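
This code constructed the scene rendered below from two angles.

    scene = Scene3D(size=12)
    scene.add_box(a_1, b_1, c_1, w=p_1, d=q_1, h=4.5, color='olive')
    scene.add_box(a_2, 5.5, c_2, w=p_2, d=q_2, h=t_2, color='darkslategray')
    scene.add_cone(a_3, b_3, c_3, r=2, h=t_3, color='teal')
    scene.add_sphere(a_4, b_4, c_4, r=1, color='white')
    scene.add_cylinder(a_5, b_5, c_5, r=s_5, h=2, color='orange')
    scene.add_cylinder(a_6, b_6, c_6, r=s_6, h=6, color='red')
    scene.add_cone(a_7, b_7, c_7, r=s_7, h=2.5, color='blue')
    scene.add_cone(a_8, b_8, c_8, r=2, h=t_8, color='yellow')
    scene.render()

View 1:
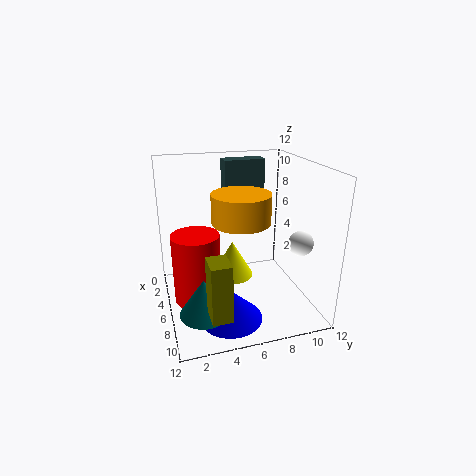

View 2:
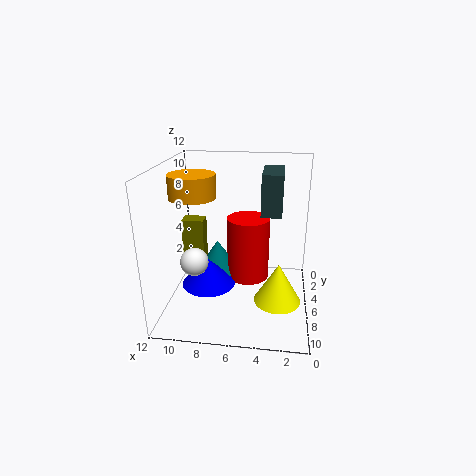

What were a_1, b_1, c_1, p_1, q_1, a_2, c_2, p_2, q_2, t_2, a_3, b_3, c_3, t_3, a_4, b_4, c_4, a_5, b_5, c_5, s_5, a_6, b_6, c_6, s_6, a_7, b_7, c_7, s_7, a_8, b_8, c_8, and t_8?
a_1 = 9.5; b_1 = 2.5; c_1 = 2; p_1 = 2; q_1 = 1.5; a_2 = 2.5; c_2 = 9; p_2 = 1.5; q_2 = 3.5; t_2 = 3; a_3 = 8.5; b_3 = 2.5; c_3 = 1; t_3 = 3; a_4 = 8.5; b_4 = 10.5; c_4 = 6; a_5 = 10; b_5 = 5; c_5 = 9; s_5 = 2; a_6 = 5.5; b_6 = 2.5; c_6 = 0.5; s_6 = 2; a_7 = 9; b_7 = 4.5; c_7 = 0.5; s_7 = 2.5; a_8 = 2.5; b_8 = 6.5; c_8 = 0.5; t_8 = 3.5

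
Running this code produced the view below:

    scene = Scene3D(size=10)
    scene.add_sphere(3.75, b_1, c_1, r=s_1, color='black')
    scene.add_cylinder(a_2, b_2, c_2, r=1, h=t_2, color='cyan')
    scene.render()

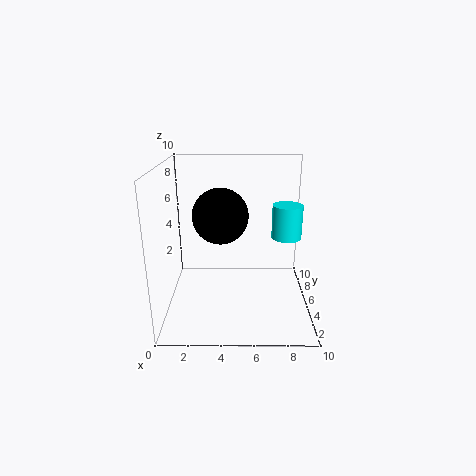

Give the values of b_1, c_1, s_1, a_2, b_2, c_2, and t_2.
b_1 = 6; c_1 = 6.25; s_1 = 2; a_2 = 8.25; b_2 = 4.5; c_2 = 5.25; t_2 = 2.25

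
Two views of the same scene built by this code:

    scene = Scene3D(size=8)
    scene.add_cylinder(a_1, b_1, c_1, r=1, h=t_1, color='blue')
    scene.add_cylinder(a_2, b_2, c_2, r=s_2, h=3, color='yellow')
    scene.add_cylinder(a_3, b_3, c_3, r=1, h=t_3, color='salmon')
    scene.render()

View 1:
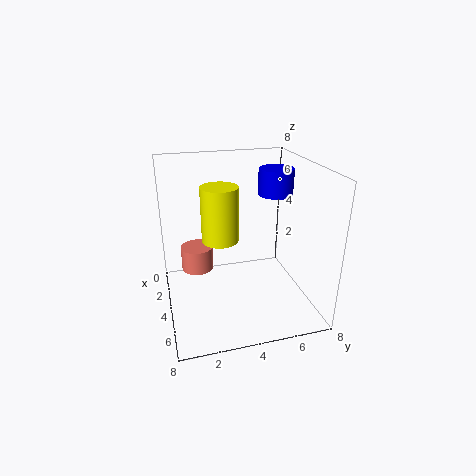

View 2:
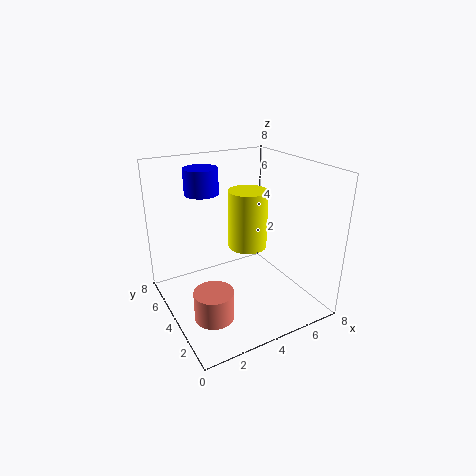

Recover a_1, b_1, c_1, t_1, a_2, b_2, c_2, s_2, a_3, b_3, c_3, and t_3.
a_1 = 3
b_1 = 6.5
c_1 = 6
t_1 = 1.5
a_2 = 4
b_2 = 3
c_2 = 4
s_2 = 1
a_3 = 1.5
b_3 = 2
c_3 = 1
t_3 = 1.5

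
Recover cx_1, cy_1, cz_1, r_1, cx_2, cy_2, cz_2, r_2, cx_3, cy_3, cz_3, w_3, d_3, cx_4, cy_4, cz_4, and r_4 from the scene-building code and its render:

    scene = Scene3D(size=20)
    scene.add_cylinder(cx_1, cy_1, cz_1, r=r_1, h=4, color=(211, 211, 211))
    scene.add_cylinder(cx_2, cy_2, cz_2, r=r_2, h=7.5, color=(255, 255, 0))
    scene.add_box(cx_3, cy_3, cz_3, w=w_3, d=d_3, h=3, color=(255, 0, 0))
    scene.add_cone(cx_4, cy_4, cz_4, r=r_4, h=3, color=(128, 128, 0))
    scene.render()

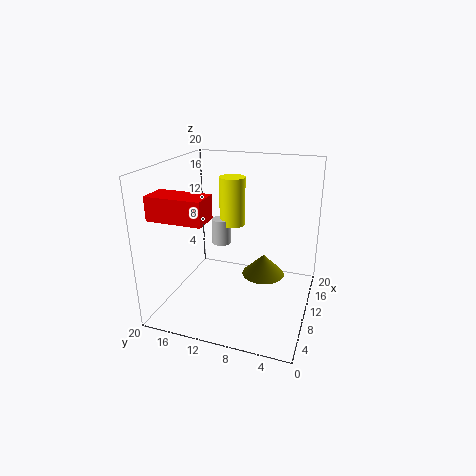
cx_1 = 15; cy_1 = 14.5; cz_1 = 6.5; r_1 = 1.5; cx_2 = 16; cy_2 = 13; cz_2 = 9.5; r_2 = 2; cx_3 = 1.5; cy_3 = 11.5; cz_3 = 14.5; w_3 = 3.5; d_3 = 7; cx_4 = 11; cy_4 = 6.5; cz_4 = 4.5; r_4 = 3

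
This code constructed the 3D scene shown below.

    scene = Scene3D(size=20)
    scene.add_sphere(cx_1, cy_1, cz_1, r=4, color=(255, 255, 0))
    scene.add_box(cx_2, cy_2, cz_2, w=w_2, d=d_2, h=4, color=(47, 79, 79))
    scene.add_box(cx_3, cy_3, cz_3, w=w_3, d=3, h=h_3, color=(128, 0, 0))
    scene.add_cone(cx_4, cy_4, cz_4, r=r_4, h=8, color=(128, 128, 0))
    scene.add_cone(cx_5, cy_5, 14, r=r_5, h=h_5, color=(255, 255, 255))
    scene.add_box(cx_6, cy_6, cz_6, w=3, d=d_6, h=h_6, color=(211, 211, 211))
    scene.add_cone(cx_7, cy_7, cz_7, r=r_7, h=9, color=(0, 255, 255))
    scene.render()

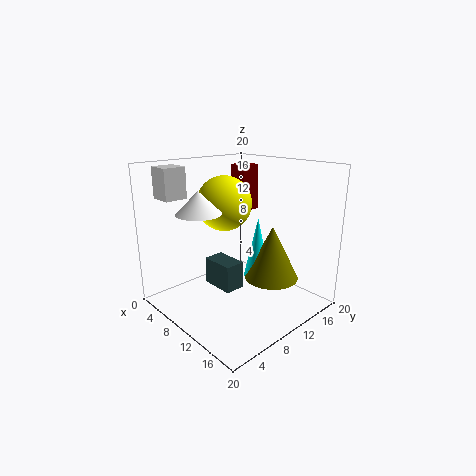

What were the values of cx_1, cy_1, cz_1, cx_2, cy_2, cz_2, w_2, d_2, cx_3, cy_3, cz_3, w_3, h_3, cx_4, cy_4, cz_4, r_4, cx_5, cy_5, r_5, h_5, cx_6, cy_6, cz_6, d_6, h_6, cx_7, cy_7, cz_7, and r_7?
cx_1 = 6, cy_1 = 11, cz_1 = 14, cx_2 = 5, cy_2 = 8, cz_2 = 2, w_2 = 5, d_2 = 3, cx_3 = 3, cy_3 = 15, cz_3 = 12, w_3 = 3, h_3 = 7, cx_4 = 12, cy_4 = 15, cz_4 = 3, r_4 = 4, cx_5 = 8, cy_5 = 5, r_5 = 3, h_5 = 3, cx_6 = 4, cy_6 = 1, cz_6 = 16, d_6 = 3, h_6 = 4, cx_7 = 10, cy_7 = 14, cz_7 = 3, r_7 = 2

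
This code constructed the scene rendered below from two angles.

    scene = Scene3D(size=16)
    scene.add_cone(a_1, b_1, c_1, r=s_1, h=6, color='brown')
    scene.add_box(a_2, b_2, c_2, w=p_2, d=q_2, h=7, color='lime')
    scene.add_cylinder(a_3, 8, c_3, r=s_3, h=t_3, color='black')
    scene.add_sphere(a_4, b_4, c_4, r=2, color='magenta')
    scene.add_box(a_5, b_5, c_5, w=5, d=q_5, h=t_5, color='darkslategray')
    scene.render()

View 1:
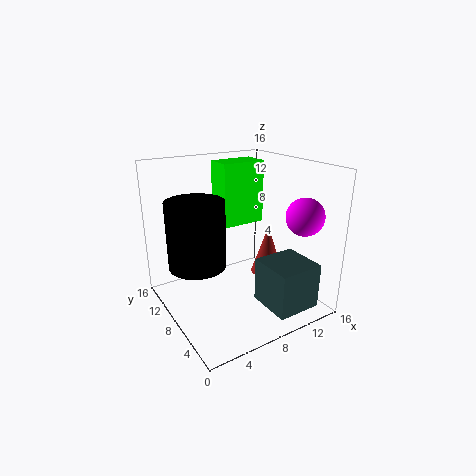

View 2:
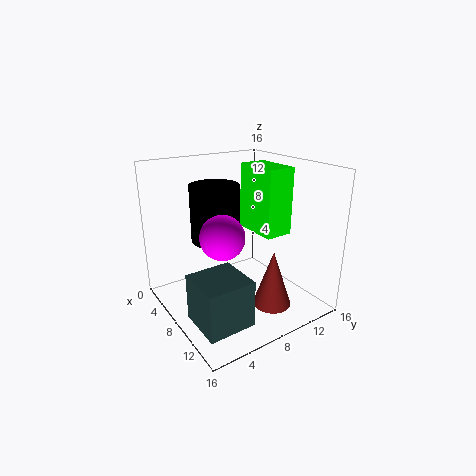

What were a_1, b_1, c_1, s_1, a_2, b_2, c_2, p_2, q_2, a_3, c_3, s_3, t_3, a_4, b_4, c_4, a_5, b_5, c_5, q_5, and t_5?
a_1 = 13, b_1 = 9, c_1 = 2, s_1 = 2, a_2 = 7, b_2 = 9, c_2 = 9, p_2 = 5, q_2 = 3, a_3 = 3, c_3 = 6, s_3 = 3, t_3 = 7, a_4 = 13, b_4 = 3, c_4 = 11, a_5 = 9, b_5 = 1, c_5 = 1, q_5 = 5, t_5 = 5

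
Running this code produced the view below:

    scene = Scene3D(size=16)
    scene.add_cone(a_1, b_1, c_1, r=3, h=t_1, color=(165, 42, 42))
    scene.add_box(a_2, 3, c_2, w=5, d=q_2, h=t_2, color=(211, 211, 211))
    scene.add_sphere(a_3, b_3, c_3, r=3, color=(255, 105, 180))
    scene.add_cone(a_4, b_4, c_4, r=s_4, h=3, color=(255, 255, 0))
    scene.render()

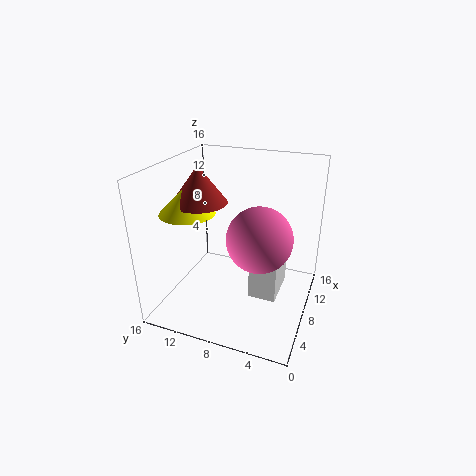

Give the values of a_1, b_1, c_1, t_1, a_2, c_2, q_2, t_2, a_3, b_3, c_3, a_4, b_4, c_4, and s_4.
a_1 = 7; b_1 = 12; c_1 = 12; t_1 = 4; a_2 = 6; c_2 = 2; q_2 = 3; t_2 = 5; a_3 = 3; b_3 = 4; c_3 = 11; a_4 = 6; b_4 = 13; c_4 = 11; s_4 = 3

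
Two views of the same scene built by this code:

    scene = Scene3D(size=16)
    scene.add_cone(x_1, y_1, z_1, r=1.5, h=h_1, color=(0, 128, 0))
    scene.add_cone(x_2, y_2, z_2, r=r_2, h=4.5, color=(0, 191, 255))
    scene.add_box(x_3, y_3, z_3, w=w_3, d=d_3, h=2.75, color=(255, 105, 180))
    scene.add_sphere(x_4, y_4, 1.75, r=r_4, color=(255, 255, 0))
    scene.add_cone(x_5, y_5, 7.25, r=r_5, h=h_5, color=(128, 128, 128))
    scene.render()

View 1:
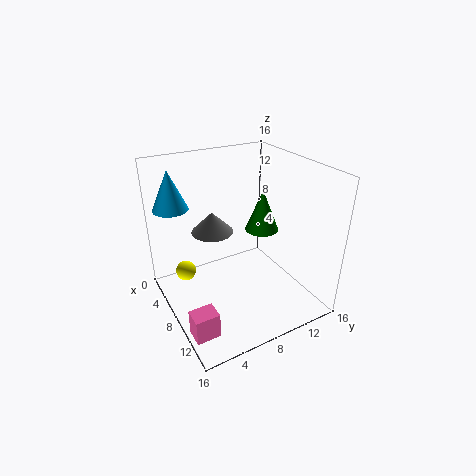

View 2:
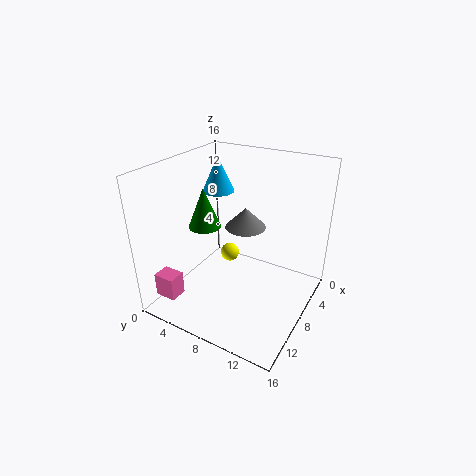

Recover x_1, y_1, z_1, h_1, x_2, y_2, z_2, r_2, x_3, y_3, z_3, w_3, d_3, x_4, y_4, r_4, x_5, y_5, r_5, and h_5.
x_1 = 13.25; y_1 = 7.5; z_1 = 11.75; h_1 = 3.75; x_2 = 3; y_2 = 2.25; z_2 = 10.75; r_2 = 2; x_3 = 11.75; y_3 = 0.25; z_3 = 1; w_3 = 2; d_3 = 2.5; x_4 = 2.5; y_4 = 3.5; r_4 = 1.25; x_5 = 4; y_5 = 6.75; r_5 = 2.5; h_5 = 2.5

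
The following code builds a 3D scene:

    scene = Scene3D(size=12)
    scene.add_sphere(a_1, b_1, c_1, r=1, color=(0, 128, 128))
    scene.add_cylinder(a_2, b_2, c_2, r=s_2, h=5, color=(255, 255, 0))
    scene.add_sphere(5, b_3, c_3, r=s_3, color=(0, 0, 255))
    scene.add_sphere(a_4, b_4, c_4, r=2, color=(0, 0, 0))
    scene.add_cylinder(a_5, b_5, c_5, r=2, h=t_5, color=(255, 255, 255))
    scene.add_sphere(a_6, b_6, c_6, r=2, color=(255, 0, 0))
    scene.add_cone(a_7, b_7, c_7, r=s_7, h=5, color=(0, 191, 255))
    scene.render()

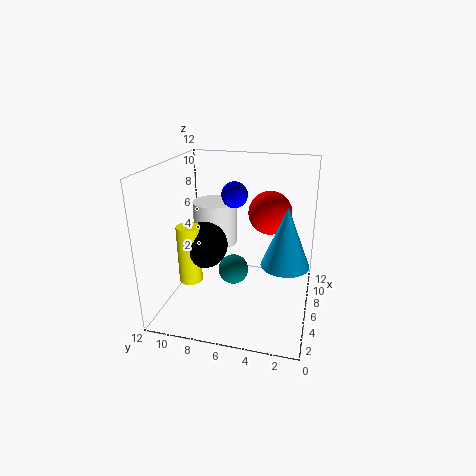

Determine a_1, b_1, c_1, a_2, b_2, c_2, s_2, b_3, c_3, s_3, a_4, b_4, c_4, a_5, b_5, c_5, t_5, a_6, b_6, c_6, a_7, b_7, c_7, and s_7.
a_1 = 1; b_1 = 5; c_1 = 6; a_2 = 5; b_2 = 10; c_2 = 2; s_2 = 1; b_3 = 6; c_3 = 10; s_3 = 1; a_4 = 6; b_4 = 9; c_4 = 5; a_5 = 9; b_5 = 9; c_5 = 4; t_5 = 4; a_6 = 10; b_6 = 4; c_6 = 7; a_7 = 6; b_7 = 2; c_7 = 4; s_7 = 2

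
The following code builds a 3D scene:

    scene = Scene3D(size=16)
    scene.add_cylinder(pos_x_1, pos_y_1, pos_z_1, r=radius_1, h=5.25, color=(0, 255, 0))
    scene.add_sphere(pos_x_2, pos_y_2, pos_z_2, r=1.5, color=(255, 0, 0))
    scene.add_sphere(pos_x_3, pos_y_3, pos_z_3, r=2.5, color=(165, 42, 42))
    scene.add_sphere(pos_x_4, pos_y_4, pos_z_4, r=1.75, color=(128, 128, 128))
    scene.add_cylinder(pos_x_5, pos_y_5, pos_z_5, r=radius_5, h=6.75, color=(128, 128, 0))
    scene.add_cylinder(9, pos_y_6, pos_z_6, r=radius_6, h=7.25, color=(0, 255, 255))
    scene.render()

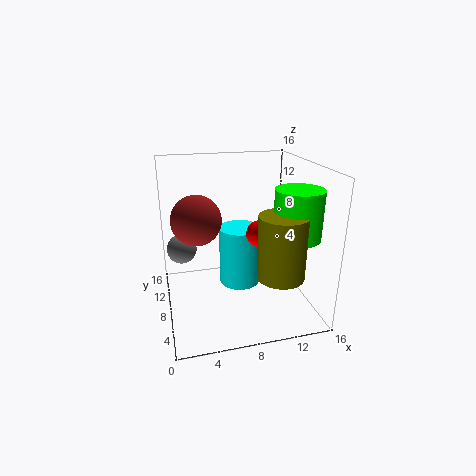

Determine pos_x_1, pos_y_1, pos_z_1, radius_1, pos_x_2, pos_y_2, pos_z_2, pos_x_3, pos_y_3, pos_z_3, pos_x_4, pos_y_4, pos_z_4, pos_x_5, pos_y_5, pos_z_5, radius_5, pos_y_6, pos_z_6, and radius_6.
pos_x_1 = 13.5
pos_y_1 = 4.75
pos_z_1 = 8.75
radius_1 = 2.5
pos_x_2 = 10.5
pos_y_2 = 8
pos_z_2 = 8.25
pos_x_3 = 3.25
pos_y_3 = 6
pos_z_3 = 11.25
pos_x_4 = 2
pos_y_4 = 11.5
pos_z_4 = 5.75
pos_x_5 = 11.5
pos_y_5 = 3.75
pos_z_5 = 5
radius_5 = 2.5
pos_y_6 = 11
pos_z_6 = 0.75
radius_6 = 2.5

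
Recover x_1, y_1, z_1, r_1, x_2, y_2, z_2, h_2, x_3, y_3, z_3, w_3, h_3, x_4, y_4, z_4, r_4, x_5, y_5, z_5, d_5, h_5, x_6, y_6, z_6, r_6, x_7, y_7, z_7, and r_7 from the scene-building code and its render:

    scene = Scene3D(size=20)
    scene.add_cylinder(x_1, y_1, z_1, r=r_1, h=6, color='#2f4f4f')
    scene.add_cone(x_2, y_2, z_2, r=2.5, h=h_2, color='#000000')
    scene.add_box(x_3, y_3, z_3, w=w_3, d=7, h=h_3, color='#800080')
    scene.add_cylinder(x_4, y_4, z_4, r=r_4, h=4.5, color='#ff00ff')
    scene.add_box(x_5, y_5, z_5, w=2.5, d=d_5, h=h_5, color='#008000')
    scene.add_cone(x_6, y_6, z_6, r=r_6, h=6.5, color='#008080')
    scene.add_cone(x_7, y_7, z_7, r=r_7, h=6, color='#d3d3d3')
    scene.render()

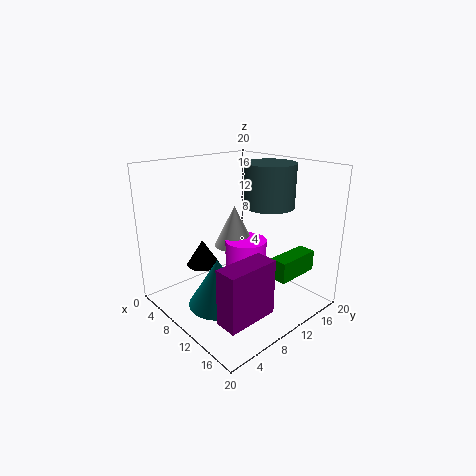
x_1 = 11.5; y_1 = 14.5; z_1 = 14; r_1 = 3.5; x_2 = 3.5; y_2 = 8.5; z_2 = 4; h_2 = 4; x_3 = 14.5; y_3 = 2.5; z_3 = 2; w_3 = 3; h_3 = 7.5; x_4 = 9.5; y_4 = 12; z_4 = 4.5; r_4 = 3; x_5 = 14; y_5 = 12.5; z_5 = 4.5; d_5 = 6.5; h_5 = 3; x_6 = 11; y_6 = 5.5; z_6 = 2; r_6 = 4; x_7 = 7; y_7 = 12; z_7 = 7.5; r_7 = 3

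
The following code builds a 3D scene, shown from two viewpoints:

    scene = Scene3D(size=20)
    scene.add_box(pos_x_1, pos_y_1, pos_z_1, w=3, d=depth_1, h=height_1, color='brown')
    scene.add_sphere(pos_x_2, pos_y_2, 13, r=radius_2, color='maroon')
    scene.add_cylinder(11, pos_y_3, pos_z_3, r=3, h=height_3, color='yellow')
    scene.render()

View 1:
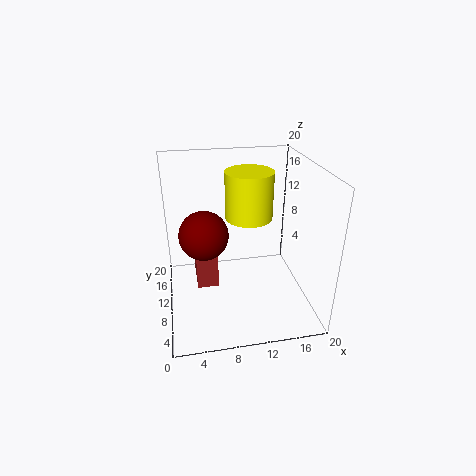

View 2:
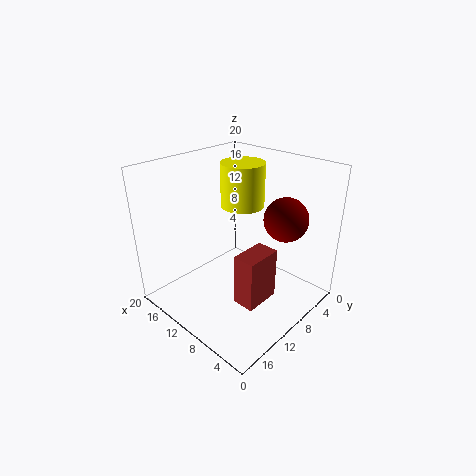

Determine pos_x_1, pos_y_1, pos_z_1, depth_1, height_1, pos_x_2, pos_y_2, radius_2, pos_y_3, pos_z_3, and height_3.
pos_x_1 = 4
pos_y_1 = 9
pos_z_1 = 3
depth_1 = 5
height_1 = 7
pos_x_2 = 5
pos_y_2 = 6
radius_2 = 3
pos_y_3 = 8
pos_z_3 = 14
height_3 = 6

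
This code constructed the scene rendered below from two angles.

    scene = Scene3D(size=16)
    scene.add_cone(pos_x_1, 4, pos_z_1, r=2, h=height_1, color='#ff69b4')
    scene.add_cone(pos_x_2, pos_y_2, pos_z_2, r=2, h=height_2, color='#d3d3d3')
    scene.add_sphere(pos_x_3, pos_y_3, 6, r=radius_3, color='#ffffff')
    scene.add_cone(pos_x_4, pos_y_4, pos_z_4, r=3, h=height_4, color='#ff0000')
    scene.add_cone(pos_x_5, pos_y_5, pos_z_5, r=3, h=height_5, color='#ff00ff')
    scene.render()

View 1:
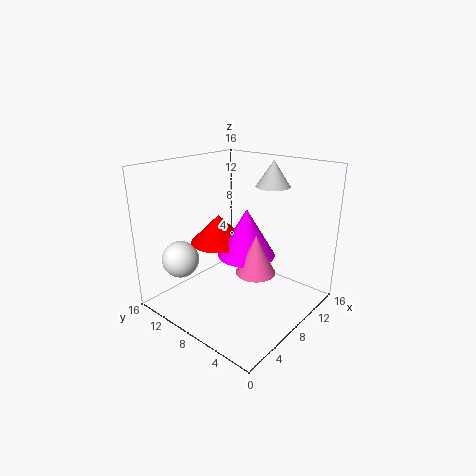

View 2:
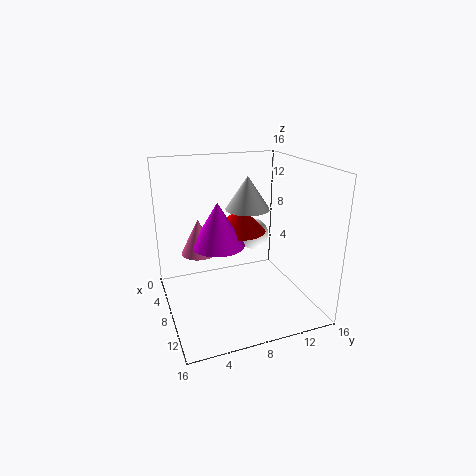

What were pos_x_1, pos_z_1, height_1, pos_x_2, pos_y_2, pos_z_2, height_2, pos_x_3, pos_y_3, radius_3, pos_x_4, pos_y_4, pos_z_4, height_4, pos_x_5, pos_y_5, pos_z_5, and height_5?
pos_x_1 = 6
pos_z_1 = 6
height_1 = 4
pos_x_2 = 13
pos_y_2 = 7
pos_z_2 = 13
height_2 = 3
pos_x_3 = 3
pos_y_3 = 12
radius_3 = 2
pos_x_4 = 6
pos_y_4 = 9
pos_z_4 = 8
height_4 = 3
pos_x_5 = 7
pos_y_5 = 6
pos_z_5 = 7
height_5 = 5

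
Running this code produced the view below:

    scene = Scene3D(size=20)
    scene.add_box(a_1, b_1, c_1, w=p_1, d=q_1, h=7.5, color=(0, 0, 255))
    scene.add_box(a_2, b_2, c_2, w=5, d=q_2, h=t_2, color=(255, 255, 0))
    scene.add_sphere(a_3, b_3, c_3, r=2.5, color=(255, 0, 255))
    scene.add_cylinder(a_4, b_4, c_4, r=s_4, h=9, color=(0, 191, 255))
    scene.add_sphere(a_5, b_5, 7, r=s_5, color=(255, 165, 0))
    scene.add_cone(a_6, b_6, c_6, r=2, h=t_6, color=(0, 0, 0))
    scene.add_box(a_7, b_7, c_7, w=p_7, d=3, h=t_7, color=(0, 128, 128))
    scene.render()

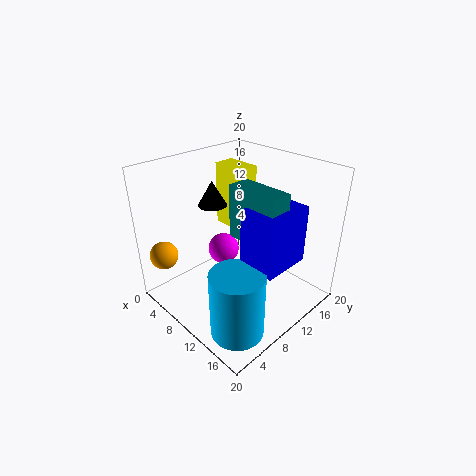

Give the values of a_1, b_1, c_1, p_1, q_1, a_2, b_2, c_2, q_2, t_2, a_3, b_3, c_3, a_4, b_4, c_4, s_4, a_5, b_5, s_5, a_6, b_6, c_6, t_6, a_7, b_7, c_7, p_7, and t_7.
a_1 = 13.5, b_1 = 7, c_1 = 9, p_1 = 5, q_1 = 6.5, a_2 = 4, b_2 = 11.5, c_2 = 10, q_2 = 3, t_2 = 9, a_3 = 3.5, b_3 = 13, c_3 = 4, a_4 = 15.5, b_4 = 4.5, c_4 = 0.5, s_4 = 3.5, a_5 = 2.5, b_5 = 2.5, s_5 = 2, a_6 = 6, b_6 = 9, c_6 = 14, t_6 = 3.5, a_7 = 10.5, b_7 = 8, c_7 = 11.5, p_7 = 7, t_7 = 7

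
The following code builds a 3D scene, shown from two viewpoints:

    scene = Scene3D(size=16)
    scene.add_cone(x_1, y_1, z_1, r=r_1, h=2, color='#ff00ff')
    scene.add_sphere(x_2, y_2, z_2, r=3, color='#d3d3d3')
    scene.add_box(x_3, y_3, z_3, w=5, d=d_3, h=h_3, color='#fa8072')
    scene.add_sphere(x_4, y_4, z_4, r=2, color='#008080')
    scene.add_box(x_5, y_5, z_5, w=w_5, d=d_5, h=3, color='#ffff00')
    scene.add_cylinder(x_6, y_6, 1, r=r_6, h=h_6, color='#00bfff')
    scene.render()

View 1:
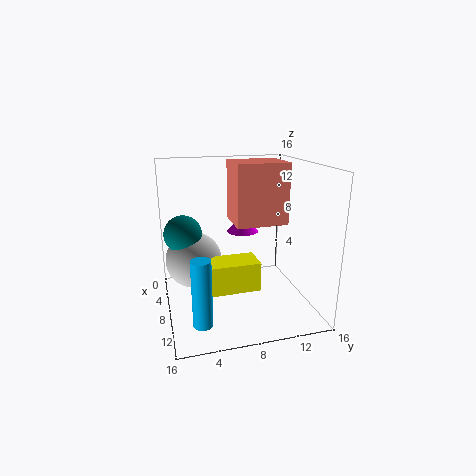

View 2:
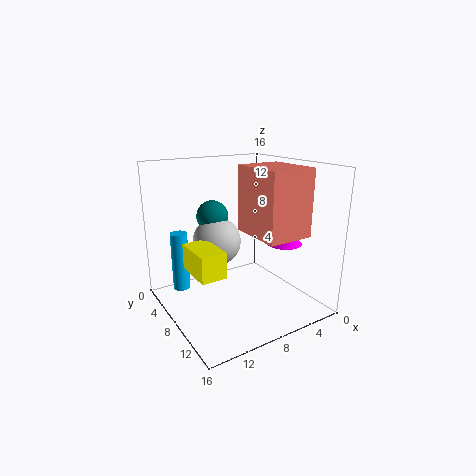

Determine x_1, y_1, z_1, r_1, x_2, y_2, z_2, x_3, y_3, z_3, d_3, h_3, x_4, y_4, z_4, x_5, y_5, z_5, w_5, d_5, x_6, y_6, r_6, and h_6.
x_1 = 3; y_1 = 10; z_1 = 7; r_1 = 2; x_2 = 8; y_2 = 3; z_2 = 6; x_3 = 3; y_3 = 8; z_3 = 9; d_3 = 6; h_3 = 7; x_4 = 8; y_4 = 2; z_4 = 9; x_5 = 10; y_5 = 4; z_5 = 4; w_5 = 3; d_5 = 5; x_6 = 13; y_6 = 3; r_6 = 1; h_6 = 7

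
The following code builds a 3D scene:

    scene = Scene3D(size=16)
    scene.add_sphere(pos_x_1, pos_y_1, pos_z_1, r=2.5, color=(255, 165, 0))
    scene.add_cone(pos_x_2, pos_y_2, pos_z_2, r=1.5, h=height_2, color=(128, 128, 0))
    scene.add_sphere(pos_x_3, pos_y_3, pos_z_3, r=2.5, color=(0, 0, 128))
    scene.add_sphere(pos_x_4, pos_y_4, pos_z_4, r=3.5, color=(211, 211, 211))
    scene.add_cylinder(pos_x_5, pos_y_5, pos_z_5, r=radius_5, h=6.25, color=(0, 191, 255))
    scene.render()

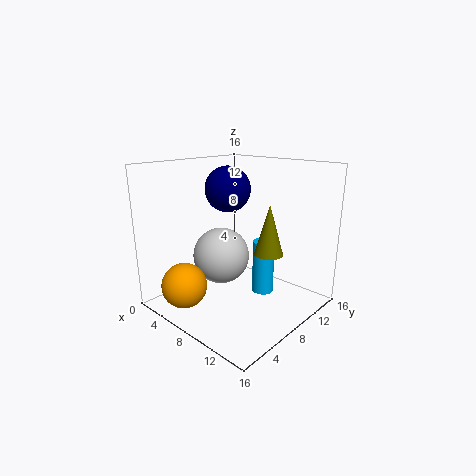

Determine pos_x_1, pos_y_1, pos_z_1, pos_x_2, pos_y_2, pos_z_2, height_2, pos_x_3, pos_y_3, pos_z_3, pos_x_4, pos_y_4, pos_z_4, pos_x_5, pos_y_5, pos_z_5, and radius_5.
pos_x_1 = 4.75; pos_y_1 = 2.75; pos_z_1 = 3; pos_x_2 = 12.25; pos_y_2 = 8; pos_z_2 = 7.25; height_2 = 5.25; pos_x_3 = 6.5; pos_y_3 = 8; pos_z_3 = 13.25; pos_x_4 = 3.75; pos_y_4 = 9.5; pos_z_4 = 4.25; pos_x_5 = 9.5; pos_y_5 = 10.75; pos_z_5 = 1; radius_5 = 1.25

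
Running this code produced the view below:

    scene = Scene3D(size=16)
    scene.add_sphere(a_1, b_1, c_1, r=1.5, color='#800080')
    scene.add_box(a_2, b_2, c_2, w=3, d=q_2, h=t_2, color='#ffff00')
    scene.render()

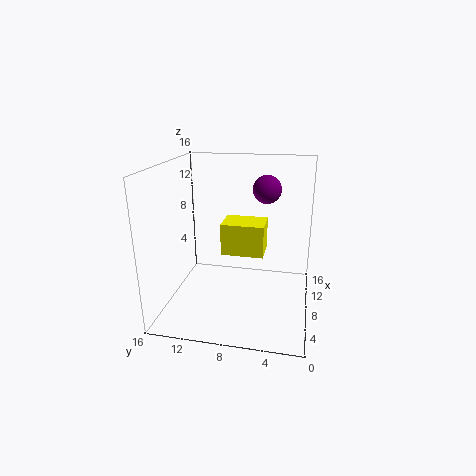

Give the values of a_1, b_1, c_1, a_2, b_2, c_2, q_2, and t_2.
a_1 = 8.5
b_1 = 5
c_1 = 13.5
a_2 = 2.5
b_2 = 4.5
c_2 = 8.5
q_2 = 4
t_2 = 3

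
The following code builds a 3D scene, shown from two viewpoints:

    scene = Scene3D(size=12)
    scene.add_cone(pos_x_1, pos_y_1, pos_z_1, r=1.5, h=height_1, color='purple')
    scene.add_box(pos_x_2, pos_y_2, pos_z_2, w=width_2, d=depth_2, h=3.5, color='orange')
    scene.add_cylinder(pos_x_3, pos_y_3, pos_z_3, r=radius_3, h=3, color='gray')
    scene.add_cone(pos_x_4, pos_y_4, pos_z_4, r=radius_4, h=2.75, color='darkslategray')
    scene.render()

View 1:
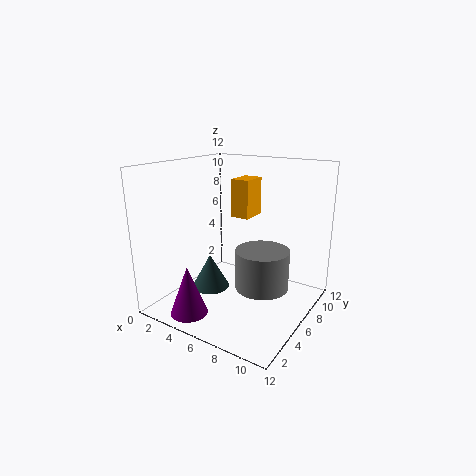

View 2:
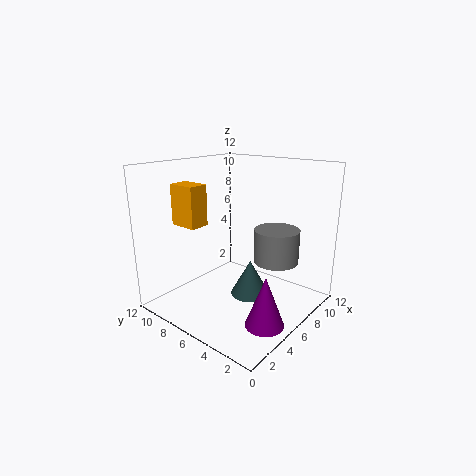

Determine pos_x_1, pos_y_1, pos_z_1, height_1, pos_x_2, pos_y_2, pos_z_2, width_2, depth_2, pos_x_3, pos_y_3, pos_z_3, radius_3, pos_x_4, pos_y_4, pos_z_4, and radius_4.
pos_x_1 = 4, pos_y_1 = 1.75, pos_z_1 = 0.5, height_1 = 4, pos_x_2 = 3.5, pos_y_2 = 8.75, pos_z_2 = 6.75, width_2 = 1.75, depth_2 = 2.5, pos_x_3 = 9.25, pos_y_3 = 4.25, pos_z_3 = 3.25, radius_3 = 2, pos_x_4 = 4.75, pos_y_4 = 3.75, pos_z_4 = 2.25, radius_4 = 1.5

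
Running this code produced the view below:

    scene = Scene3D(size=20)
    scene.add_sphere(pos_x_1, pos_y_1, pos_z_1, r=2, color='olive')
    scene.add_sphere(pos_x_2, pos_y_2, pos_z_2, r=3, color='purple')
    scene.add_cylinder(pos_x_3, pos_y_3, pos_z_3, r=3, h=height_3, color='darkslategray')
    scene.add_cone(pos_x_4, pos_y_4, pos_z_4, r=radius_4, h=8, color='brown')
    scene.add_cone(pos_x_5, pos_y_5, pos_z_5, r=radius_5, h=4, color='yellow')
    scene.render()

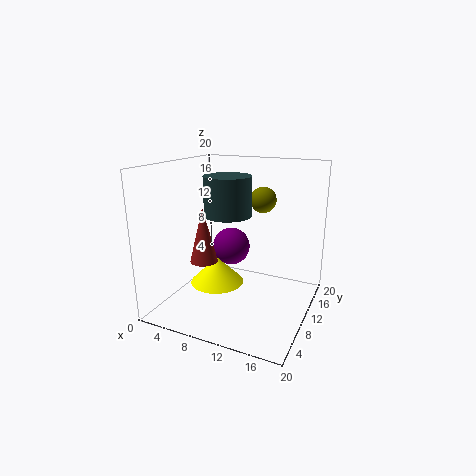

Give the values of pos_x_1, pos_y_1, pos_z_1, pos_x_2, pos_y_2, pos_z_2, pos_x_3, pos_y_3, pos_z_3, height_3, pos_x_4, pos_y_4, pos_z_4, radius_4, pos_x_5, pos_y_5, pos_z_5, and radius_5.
pos_x_1 = 11; pos_y_1 = 17; pos_z_1 = 14; pos_x_2 = 6; pos_y_2 = 16; pos_z_2 = 6; pos_x_3 = 10; pos_y_3 = 7; pos_z_3 = 14; height_3 = 5; pos_x_4 = 5; pos_y_4 = 9; pos_z_4 = 6; radius_4 = 2; pos_x_5 = 6; pos_y_5 = 11; pos_z_5 = 2; radius_5 = 4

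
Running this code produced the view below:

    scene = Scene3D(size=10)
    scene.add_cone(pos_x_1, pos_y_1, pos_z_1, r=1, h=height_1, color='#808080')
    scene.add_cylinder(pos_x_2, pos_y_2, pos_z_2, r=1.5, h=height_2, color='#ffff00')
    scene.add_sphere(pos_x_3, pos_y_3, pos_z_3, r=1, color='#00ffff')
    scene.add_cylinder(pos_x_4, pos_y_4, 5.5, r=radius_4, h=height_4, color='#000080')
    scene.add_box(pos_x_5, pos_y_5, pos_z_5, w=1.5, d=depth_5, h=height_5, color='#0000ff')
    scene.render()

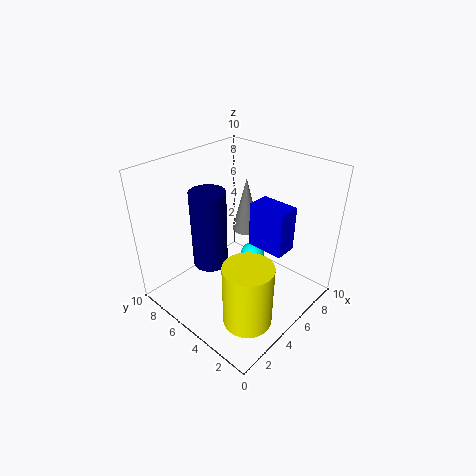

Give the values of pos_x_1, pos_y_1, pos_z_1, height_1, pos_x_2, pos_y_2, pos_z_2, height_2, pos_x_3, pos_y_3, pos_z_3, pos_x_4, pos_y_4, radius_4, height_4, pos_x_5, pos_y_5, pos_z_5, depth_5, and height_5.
pos_x_1 = 7
pos_y_1 = 6
pos_z_1 = 4.5
height_1 = 4
pos_x_2 = 2
pos_y_2 = 1.5
pos_z_2 = 2
height_2 = 4
pos_x_3 = 8.5
pos_y_3 = 6.5
pos_z_3 = 1
pos_x_4 = 1.5
pos_y_4 = 4
radius_4 = 1
height_4 = 4.5
pos_x_5 = 5
pos_y_5 = 1.5
pos_z_5 = 5
depth_5 = 2.5
height_5 = 3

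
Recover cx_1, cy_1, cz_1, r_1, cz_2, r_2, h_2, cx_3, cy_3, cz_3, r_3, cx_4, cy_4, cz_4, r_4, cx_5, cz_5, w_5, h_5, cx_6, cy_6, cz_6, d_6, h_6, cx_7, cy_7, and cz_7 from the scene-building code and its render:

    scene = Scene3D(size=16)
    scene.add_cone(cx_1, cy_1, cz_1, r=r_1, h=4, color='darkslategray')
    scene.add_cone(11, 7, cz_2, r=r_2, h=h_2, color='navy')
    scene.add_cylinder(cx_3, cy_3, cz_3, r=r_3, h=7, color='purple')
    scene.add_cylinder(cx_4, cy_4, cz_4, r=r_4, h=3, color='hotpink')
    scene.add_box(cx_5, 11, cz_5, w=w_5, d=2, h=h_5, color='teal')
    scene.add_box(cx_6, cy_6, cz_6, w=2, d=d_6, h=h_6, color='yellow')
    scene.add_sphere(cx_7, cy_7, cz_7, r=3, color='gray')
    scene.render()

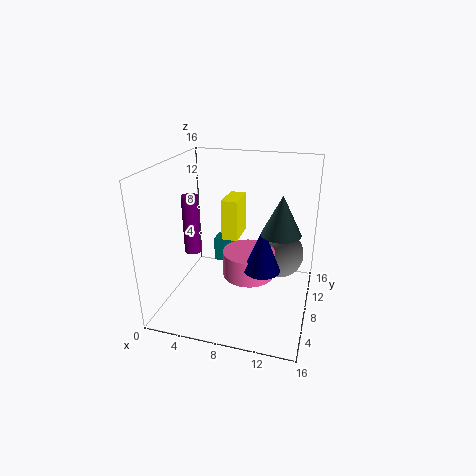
cx_1 = 13, cy_1 = 6, cz_1 = 10, r_1 = 2, cz_2 = 5, r_2 = 2, h_2 = 5, cx_3 = 2, cy_3 = 9, cz_3 = 5, r_3 = 1, cx_4 = 9, cy_4 = 9, cz_4 = 3, r_4 = 3, cx_5 = 4, cz_5 = 3, w_5 = 2, h_5 = 3, cx_6 = 5, cy_6 = 11, cz_6 = 6, d_6 = 4, h_6 = 5, cx_7 = 12, cy_7 = 13, cz_7 = 4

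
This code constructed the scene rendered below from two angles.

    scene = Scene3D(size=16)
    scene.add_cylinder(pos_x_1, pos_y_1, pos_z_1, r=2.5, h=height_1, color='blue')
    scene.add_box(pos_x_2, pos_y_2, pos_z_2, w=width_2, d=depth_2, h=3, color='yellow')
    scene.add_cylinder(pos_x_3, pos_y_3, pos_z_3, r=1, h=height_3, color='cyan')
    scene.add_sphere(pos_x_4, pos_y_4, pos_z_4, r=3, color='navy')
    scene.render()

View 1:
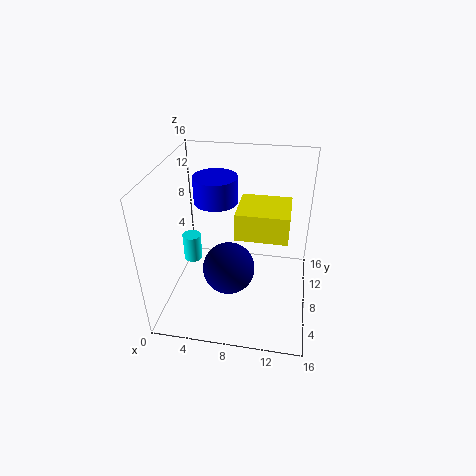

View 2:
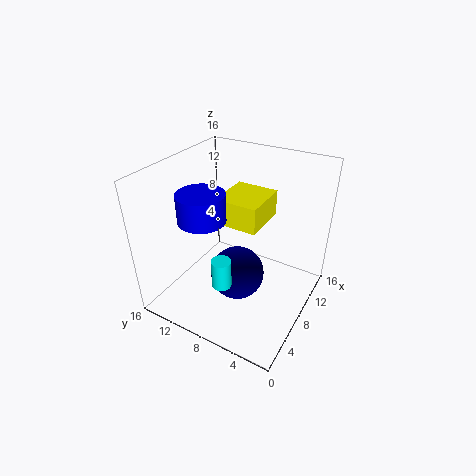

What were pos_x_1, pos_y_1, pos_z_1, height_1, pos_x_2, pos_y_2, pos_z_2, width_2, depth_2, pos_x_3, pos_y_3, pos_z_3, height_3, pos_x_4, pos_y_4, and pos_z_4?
pos_x_1 = 5; pos_y_1 = 10.5; pos_z_1 = 11; height_1 = 3; pos_x_2 = 8; pos_y_2 = 6; pos_z_2 = 9; width_2 = 5.5; depth_2 = 5; pos_x_3 = 3; pos_y_3 = 7; pos_z_3 = 5.5; height_3 = 3; pos_x_4 = 7; pos_y_4 = 7.5; pos_z_4 = 4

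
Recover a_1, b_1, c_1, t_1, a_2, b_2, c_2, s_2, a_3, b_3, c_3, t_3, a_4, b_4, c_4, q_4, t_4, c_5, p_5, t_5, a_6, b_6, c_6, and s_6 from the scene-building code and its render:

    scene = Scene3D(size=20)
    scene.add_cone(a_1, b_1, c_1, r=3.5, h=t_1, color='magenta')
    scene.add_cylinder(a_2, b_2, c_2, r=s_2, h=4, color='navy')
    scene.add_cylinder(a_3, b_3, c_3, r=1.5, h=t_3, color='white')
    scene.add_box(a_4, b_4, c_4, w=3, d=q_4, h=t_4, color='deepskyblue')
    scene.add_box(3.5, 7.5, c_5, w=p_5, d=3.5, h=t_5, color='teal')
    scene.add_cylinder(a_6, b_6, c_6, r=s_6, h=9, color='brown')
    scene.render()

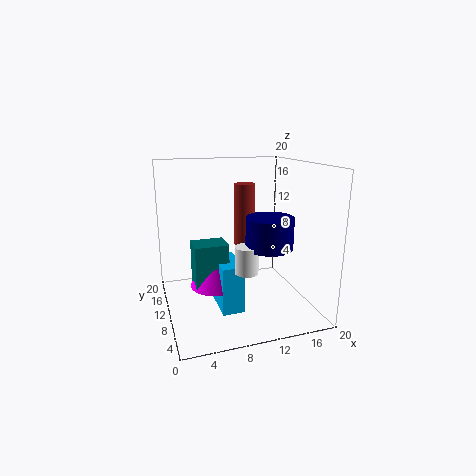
a_1 = 6.5; b_1 = 9; c_1 = 4; t_1 = 5; a_2 = 12.5; b_2 = 5; c_2 = 10; s_2 = 3; a_3 = 9.5; b_3 = 5; c_3 = 7; t_3 = 3.5; a_4 = 6.5; b_4 = 5.5; c_4 = 1; q_4 = 6; t_4 = 6.5; c_5 = 4; p_5 = 4.5; t_5 = 6; a_6 = 12; b_6 = 13; c_6 = 8; s_6 = 1.5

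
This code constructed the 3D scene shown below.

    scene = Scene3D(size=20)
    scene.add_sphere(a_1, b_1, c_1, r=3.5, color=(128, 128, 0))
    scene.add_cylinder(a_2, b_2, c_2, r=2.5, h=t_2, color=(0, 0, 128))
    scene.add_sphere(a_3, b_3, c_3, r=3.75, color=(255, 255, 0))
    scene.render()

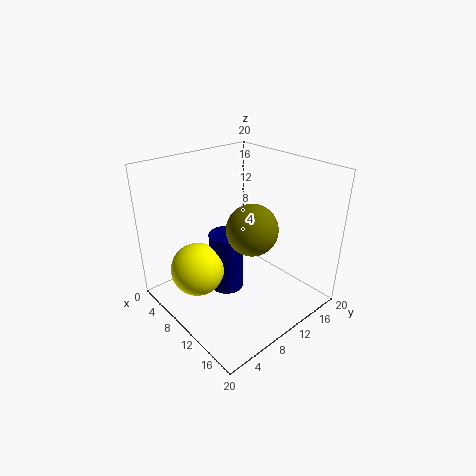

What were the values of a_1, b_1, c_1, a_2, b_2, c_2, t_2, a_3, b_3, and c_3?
a_1 = 12, b_1 = 10.75, c_1 = 11.75, a_2 = 8, b_2 = 9.5, c_2 = 1.25, t_2 = 8.75, a_3 = 7, b_3 = 5, c_3 = 5.5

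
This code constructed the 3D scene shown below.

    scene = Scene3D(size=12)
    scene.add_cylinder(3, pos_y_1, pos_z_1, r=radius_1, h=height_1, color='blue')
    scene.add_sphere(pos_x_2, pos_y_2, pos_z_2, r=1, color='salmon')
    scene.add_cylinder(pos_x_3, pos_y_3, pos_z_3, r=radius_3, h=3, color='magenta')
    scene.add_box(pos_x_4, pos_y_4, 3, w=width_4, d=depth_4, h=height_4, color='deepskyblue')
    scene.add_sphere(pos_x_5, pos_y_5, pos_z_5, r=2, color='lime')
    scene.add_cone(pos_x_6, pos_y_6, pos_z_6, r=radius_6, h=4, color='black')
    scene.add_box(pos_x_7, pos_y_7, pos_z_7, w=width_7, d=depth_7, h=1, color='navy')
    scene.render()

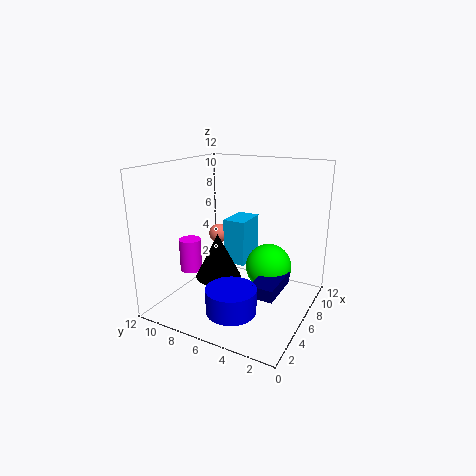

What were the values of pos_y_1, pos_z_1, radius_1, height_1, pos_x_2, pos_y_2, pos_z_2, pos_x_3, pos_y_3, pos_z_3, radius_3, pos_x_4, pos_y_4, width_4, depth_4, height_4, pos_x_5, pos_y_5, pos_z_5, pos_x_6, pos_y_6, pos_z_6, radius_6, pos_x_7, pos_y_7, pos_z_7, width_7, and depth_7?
pos_y_1 = 5
pos_z_1 = 1
radius_1 = 2
height_1 = 2
pos_x_2 = 11
pos_y_2 = 11
pos_z_2 = 4
pos_x_3 = 6
pos_y_3 = 11
pos_z_3 = 2
radius_3 = 1
pos_x_4 = 7
pos_y_4 = 6
width_4 = 3
depth_4 = 2
height_4 = 4
pos_x_5 = 8
pos_y_5 = 4
pos_z_5 = 3
pos_x_6 = 6
pos_y_6 = 8
pos_z_6 = 2
radius_6 = 2
pos_x_7 = 4
pos_y_7 = 2
pos_z_7 = 2
width_7 = 4
depth_7 = 2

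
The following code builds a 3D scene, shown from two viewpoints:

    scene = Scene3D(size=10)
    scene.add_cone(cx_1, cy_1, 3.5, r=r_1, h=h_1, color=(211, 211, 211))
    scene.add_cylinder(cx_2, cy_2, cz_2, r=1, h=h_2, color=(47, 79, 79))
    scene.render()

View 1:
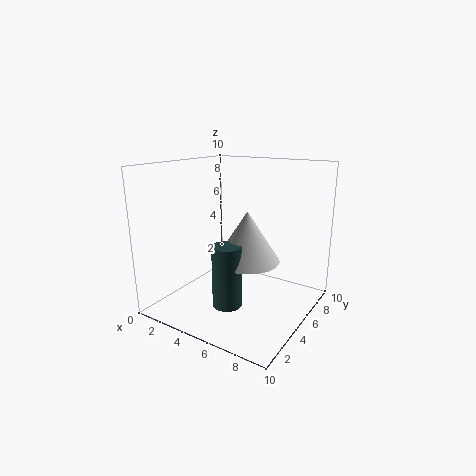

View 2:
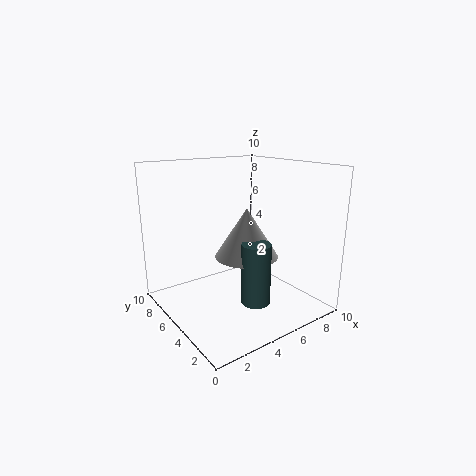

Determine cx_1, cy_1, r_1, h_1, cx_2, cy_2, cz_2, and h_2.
cx_1 = 5.75, cy_1 = 5, r_1 = 2.25, h_1 = 3.5, cx_2 = 5.25, cy_2 = 3.25, cz_2 = 0.75, h_2 = 4.25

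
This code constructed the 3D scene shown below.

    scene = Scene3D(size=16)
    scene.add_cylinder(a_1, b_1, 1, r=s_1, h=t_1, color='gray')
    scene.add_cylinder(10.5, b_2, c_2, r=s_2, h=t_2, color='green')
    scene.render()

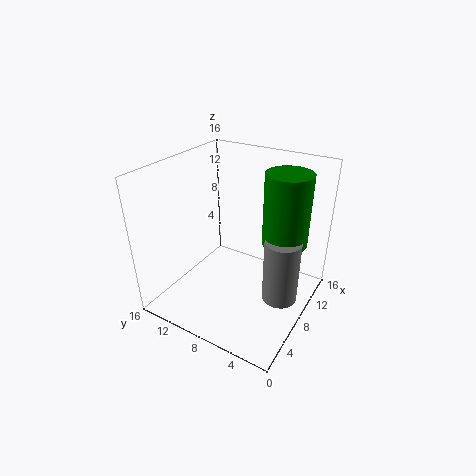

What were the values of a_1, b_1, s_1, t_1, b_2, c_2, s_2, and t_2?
a_1 = 9, b_1 = 3, s_1 = 2, t_1 = 7.5, b_2 = 3.5, c_2 = 7.5, s_2 = 2.5, t_2 = 8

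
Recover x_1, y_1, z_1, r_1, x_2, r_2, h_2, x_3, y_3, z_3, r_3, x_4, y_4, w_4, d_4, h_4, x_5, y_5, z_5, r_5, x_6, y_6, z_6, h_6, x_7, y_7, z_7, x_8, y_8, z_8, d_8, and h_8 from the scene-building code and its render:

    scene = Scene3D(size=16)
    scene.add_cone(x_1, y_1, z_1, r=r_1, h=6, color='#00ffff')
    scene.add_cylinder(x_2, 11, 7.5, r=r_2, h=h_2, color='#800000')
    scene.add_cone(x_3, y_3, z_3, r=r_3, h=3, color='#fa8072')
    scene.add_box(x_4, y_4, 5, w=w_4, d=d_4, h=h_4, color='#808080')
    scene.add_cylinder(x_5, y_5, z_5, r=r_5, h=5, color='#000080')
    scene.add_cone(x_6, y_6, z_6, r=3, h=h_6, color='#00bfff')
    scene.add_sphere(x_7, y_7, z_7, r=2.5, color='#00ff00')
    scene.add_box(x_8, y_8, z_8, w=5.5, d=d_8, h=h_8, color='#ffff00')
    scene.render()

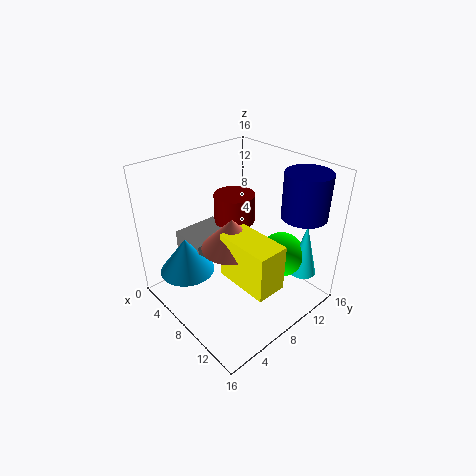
x_1 = 13.5
y_1 = 13
z_1 = 4
r_1 = 1.5
x_2 = 4
r_2 = 2.5
h_2 = 3.5
x_3 = 10.5
y_3 = 5
z_3 = 9.5
r_3 = 3
x_4 = 1.5
y_4 = 4
w_4 = 4.5
d_4 = 5.5
h_4 = 2.5
x_5 = 12.5
y_5 = 13.5
z_5 = 10.5
r_5 = 2.5
x_6 = 5
y_6 = 3
z_6 = 4.5
h_6 = 4
x_7 = 11.5
y_7 = 11.5
z_7 = 6
x_8 = 10.5
y_8 = 3.5
z_8 = 7
d_8 = 3
h_8 = 4.5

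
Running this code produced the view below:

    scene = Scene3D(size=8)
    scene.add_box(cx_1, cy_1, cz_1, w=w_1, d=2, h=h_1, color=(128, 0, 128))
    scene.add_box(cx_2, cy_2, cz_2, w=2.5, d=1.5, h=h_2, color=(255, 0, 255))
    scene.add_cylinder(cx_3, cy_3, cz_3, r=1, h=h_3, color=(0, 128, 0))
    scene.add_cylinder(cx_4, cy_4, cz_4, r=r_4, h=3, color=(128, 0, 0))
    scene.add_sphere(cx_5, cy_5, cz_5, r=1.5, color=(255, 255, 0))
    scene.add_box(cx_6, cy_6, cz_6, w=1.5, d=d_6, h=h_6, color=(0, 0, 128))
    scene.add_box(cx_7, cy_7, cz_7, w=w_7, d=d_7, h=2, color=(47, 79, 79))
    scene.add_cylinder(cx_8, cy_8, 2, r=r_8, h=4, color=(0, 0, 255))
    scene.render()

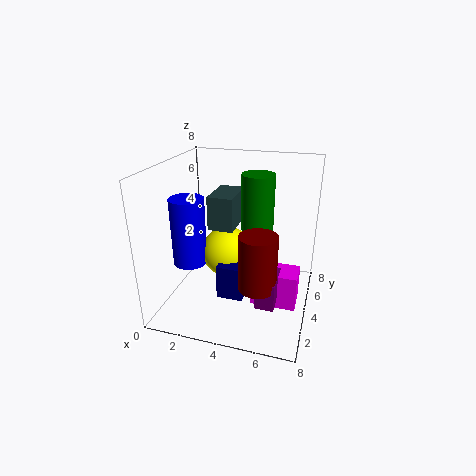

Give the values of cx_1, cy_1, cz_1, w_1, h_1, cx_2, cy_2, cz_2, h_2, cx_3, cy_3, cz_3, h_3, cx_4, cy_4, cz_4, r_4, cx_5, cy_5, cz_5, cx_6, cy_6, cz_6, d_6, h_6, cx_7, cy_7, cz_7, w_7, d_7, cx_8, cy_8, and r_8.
cx_1 = 5.5, cy_1 = 2, cz_1 = 1, w_1 = 1, h_1 = 1.5, cx_2 = 5, cy_2 = 3, cz_2 = 0.5, h_2 = 2, cx_3 = 4.5, cy_3 = 6.5, cz_3 = 3.5, h_3 = 3.5, cx_4 = 5.5, cy_4 = 2.5, cz_4 = 2, r_4 = 1, cx_5 = 3, cy_5 = 5, cz_5 = 2.5, cx_6 = 3, cy_6 = 3, cz_6 = 0.5, d_6 = 2.5, h_6 = 2, cx_7 = 2, cy_7 = 4.5, cz_7 = 4, w_7 = 1.5, d_7 = 2.5, cx_8 = 1, cy_8 = 4, r_8 = 1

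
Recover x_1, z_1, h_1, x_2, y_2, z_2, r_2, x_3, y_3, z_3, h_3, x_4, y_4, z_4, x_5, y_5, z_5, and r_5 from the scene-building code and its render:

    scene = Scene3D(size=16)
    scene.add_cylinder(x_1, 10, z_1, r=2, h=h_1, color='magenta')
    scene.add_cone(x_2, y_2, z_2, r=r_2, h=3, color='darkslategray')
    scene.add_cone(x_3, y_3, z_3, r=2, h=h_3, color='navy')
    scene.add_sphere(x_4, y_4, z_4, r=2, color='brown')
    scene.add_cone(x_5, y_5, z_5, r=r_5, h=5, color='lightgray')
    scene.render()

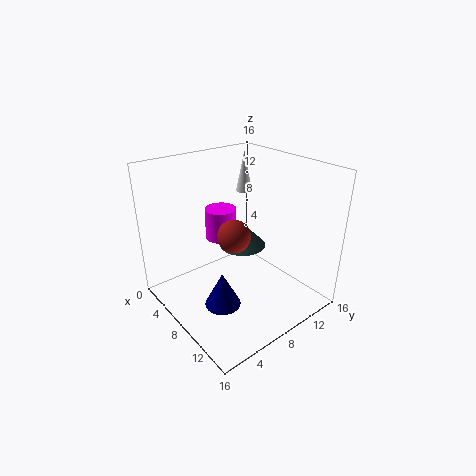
x_1 = 2
z_1 = 5
h_1 = 4
x_2 = 4
y_2 = 12
z_2 = 4
r_2 = 3
x_3 = 9
y_3 = 5
z_3 = 1
h_3 = 4
x_4 = 6
y_4 = 9
z_4 = 7
x_5 = 3
y_5 = 13
z_5 = 11
r_5 = 1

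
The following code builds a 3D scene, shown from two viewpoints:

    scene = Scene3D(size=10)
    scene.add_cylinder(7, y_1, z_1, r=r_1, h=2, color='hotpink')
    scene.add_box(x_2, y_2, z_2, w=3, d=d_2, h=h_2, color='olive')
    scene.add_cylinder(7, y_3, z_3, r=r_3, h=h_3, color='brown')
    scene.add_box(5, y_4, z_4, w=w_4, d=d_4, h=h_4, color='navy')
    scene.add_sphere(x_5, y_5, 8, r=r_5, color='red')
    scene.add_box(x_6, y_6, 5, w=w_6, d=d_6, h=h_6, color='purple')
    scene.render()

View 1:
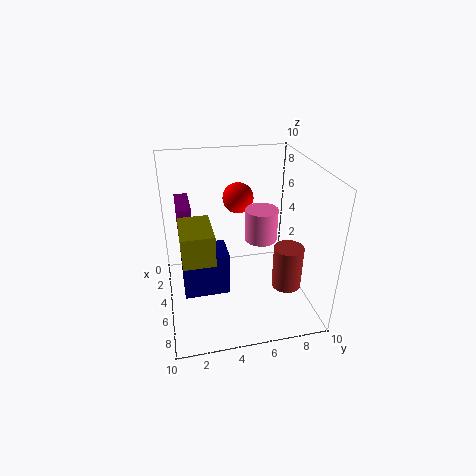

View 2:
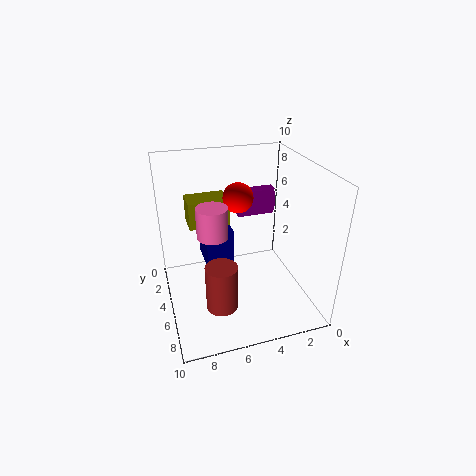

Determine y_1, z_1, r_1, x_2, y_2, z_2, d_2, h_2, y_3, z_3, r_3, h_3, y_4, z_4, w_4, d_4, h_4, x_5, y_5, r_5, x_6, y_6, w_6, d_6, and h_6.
y_1 = 6; z_1 = 6; r_1 = 1; x_2 = 5; y_2 = 1; z_2 = 5; d_2 = 2; h_2 = 2; y_3 = 8; z_3 = 2; r_3 = 1; h_3 = 3; y_4 = 1; z_4 = 2; w_4 = 2; d_4 = 3; h_4 = 3; x_5 = 5; y_5 = 5; r_5 = 1; x_6 = 1; y_6 = 1; w_6 = 3; d_6 = 1; h_6 = 2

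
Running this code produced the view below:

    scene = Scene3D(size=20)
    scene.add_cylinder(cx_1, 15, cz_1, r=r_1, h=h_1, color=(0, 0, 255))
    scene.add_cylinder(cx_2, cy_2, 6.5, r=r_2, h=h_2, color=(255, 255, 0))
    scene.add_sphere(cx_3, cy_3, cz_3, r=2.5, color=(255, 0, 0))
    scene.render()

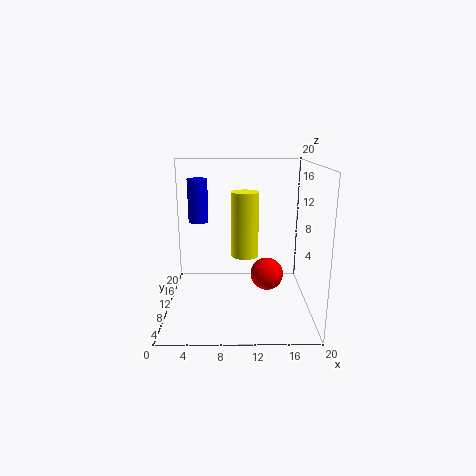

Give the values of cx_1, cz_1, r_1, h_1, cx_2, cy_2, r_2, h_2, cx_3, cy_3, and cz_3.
cx_1 = 4
cz_1 = 11
r_1 = 1.5
h_1 = 6.5
cx_2 = 11
cy_2 = 12.5
r_2 = 2
h_2 = 9.5
cx_3 = 14.5
cy_3 = 13.5
cz_3 = 3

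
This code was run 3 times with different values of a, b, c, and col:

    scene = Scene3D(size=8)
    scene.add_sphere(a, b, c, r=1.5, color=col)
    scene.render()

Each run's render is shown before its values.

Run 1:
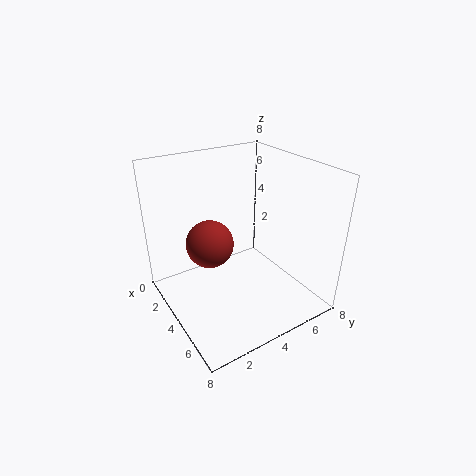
a = 1.5; b = 3.5; c = 2.5; col = 'brown'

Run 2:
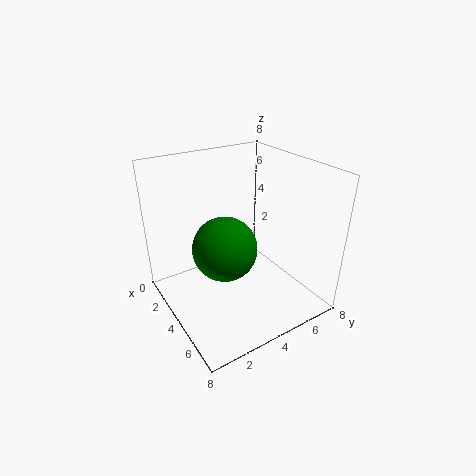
a = 6; b = 2; c = 5; col = 'green'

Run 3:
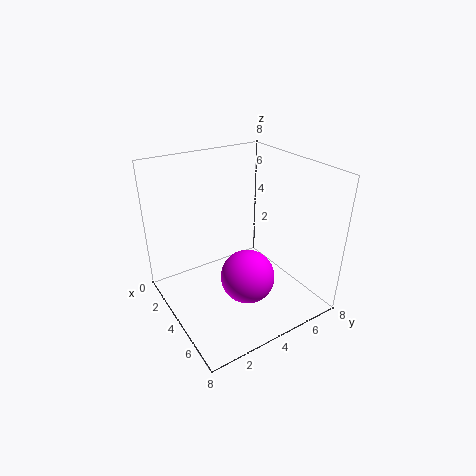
a = 5; b = 4; c = 2; col = 'magenta'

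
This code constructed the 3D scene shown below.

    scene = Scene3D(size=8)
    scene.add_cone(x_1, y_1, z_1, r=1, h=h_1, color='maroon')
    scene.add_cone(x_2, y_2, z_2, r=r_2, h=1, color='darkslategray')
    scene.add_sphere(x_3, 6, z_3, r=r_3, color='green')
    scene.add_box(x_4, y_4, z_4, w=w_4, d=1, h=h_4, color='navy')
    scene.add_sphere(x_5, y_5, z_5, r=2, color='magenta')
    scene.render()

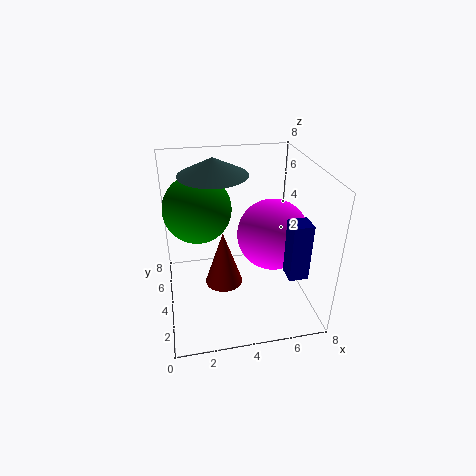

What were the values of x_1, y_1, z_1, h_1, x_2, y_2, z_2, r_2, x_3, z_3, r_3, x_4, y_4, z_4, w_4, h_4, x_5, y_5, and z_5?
x_1 = 3; y_1 = 3; z_1 = 2; h_1 = 3; x_2 = 3; y_2 = 6; z_2 = 7; r_2 = 2; x_3 = 2; z_3 = 5; r_3 = 2; x_4 = 6; y_4 = 1; z_4 = 3; w_4 = 1; h_4 = 3; x_5 = 6; y_5 = 4; z_5 = 4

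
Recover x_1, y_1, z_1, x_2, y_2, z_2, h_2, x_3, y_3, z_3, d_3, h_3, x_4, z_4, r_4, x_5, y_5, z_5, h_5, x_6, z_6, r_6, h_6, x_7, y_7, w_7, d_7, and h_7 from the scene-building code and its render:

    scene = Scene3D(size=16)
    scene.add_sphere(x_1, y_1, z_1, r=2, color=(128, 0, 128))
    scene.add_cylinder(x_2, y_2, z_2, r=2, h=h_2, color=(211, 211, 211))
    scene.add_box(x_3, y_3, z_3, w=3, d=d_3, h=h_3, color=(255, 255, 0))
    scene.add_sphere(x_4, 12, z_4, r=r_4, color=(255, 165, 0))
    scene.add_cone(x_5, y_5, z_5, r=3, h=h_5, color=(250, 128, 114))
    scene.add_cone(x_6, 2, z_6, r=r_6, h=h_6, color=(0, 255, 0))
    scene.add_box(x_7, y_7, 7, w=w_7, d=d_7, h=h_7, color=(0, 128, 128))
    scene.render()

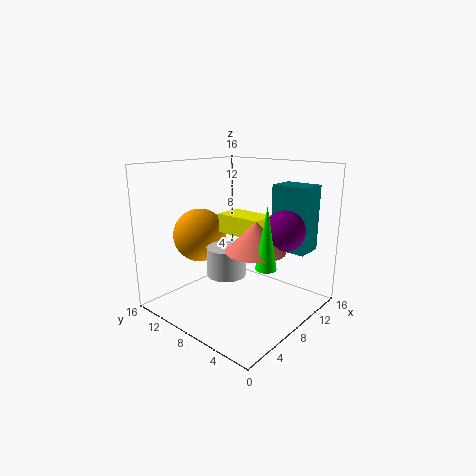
x_1 = 8; y_1 = 2; z_1 = 10; x_2 = 5; y_2 = 7; z_2 = 5; h_2 = 3; x_3 = 6; y_3 = 4; z_3 = 9; d_3 = 5; h_3 = 2; x_4 = 6; z_4 = 8; r_4 = 3; x_5 = 6; y_5 = 4; z_5 = 8; h_5 = 3; x_6 = 5; z_6 = 7; r_6 = 1; h_6 = 6; x_7 = 10; y_7 = 1; w_7 = 3; d_7 = 4; h_7 = 7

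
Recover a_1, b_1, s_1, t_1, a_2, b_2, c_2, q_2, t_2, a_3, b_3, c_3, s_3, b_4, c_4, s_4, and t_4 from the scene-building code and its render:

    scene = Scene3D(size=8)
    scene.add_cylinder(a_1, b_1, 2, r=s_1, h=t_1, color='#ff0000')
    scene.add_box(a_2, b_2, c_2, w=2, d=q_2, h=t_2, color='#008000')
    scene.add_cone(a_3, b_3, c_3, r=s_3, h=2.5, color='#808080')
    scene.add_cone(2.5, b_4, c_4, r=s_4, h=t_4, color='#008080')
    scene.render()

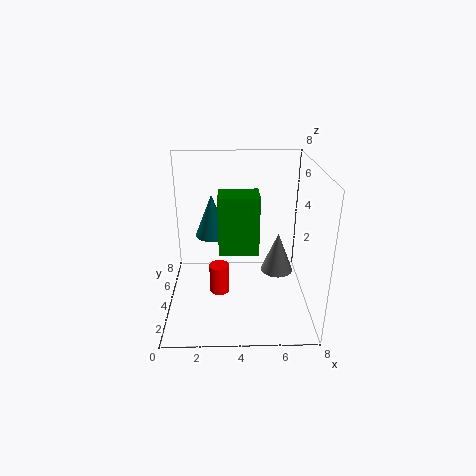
a_1 = 3; b_1 = 2; s_1 = 0.5; t_1 = 1.5; a_2 = 3; b_2 = 2; c_2 = 4; q_2 = 1.5; t_2 = 3; a_3 = 6.5; b_3 = 5.5; c_3 = 1; s_3 = 1; b_4 = 5.5; c_4 = 3.5; s_4 = 1; t_4 = 2.5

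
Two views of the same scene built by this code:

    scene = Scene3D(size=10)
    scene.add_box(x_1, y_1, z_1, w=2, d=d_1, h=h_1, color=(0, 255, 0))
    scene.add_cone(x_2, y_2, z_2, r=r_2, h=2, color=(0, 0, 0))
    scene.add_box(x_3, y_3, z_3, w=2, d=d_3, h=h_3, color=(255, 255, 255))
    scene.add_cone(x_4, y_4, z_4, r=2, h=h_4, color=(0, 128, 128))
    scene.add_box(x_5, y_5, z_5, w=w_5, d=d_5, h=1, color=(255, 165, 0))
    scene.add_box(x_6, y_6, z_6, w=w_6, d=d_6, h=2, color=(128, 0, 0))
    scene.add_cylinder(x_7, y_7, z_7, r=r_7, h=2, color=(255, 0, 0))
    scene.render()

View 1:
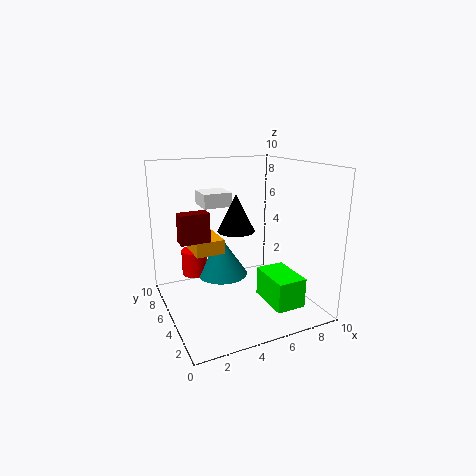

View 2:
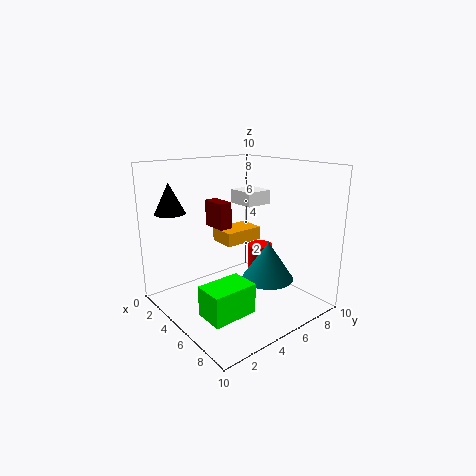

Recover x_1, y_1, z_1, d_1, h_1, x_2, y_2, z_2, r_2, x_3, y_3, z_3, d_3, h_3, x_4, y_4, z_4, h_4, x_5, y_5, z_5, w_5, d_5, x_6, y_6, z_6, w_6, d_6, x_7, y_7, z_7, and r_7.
x_1 = 6, y_1 = 1, z_1 = 1, d_1 = 3, h_1 = 2, x_2 = 3, y_2 = 1, z_2 = 7, r_2 = 1, x_3 = 3, y_3 = 6, z_3 = 7, d_3 = 2, h_3 = 1, x_4 = 5, y_4 = 8, z_4 = 1, h_4 = 3, x_5 = 2, y_5 = 5, z_5 = 4, w_5 = 2, d_5 = 3, x_6 = 1, y_6 = 5, z_6 = 5, w_6 = 2, d_6 = 1, x_7 = 3, y_7 = 9, z_7 = 1, r_7 = 1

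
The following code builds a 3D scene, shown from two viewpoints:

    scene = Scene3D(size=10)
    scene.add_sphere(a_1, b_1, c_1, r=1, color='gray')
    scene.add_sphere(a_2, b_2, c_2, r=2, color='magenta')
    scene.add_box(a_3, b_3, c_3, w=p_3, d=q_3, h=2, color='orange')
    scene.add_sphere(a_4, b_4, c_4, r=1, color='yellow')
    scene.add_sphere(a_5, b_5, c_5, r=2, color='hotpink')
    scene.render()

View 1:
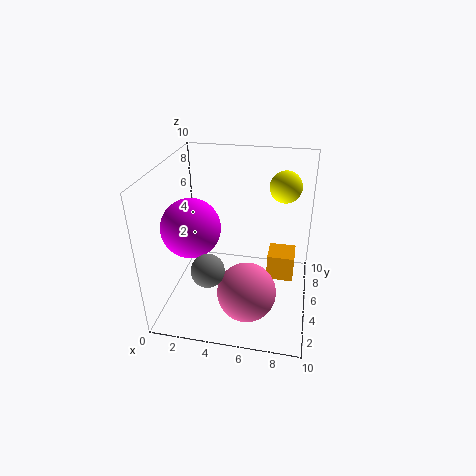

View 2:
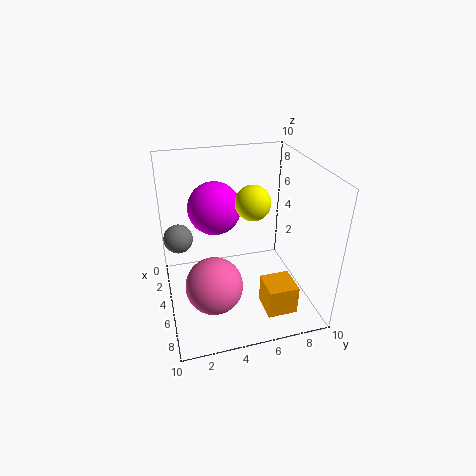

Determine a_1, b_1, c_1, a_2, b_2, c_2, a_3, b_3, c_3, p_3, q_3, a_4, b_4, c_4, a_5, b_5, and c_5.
a_1 = 4; b_1 = 1; c_1 = 5; a_2 = 2; b_2 = 4; c_2 = 6; a_3 = 7; b_3 = 6; c_3 = 1; p_3 = 2; q_3 = 2; a_4 = 8; b_4 = 5; c_4 = 9; a_5 = 6; b_5 = 3; c_5 = 2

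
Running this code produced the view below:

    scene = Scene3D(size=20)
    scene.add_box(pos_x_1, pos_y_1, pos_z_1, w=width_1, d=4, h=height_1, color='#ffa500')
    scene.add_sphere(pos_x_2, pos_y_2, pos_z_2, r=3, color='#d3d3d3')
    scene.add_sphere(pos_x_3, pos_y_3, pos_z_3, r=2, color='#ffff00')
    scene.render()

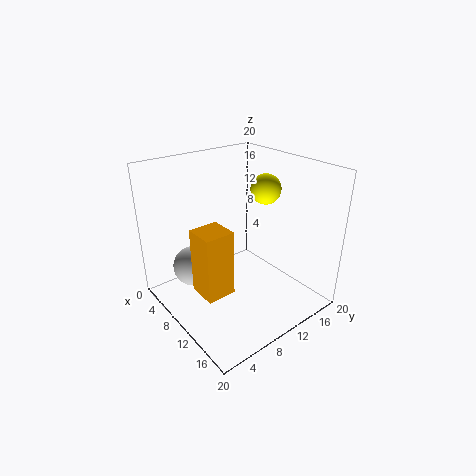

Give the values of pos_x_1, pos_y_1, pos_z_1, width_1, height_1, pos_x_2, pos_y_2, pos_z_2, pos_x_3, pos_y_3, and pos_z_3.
pos_x_1 = 9, pos_y_1 = 3, pos_z_1 = 4, width_1 = 4, height_1 = 9, pos_x_2 = 4, pos_y_2 = 6, pos_z_2 = 4, pos_x_3 = 12, pos_y_3 = 13, pos_z_3 = 17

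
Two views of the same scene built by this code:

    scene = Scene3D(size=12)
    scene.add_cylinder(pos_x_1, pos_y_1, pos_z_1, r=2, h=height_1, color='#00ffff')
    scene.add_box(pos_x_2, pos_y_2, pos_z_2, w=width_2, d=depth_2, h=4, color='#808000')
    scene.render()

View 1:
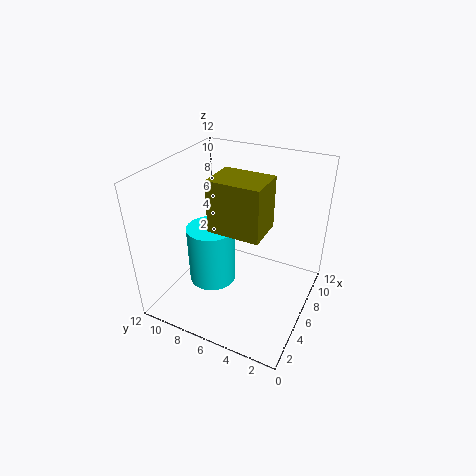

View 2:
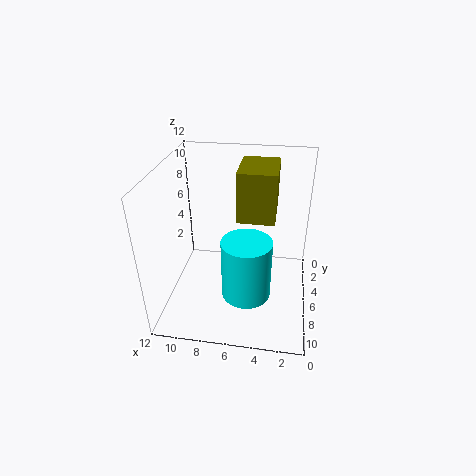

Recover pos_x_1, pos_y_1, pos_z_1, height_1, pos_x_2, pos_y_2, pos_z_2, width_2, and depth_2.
pos_x_1 = 5, pos_y_1 = 8, pos_z_1 = 2, height_1 = 5, pos_x_2 = 3, pos_y_2 = 3, pos_z_2 = 8, width_2 = 3, depth_2 = 4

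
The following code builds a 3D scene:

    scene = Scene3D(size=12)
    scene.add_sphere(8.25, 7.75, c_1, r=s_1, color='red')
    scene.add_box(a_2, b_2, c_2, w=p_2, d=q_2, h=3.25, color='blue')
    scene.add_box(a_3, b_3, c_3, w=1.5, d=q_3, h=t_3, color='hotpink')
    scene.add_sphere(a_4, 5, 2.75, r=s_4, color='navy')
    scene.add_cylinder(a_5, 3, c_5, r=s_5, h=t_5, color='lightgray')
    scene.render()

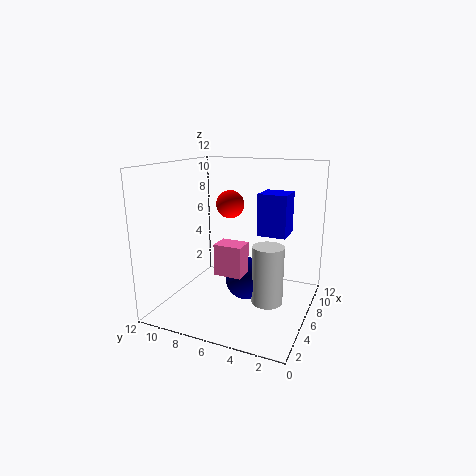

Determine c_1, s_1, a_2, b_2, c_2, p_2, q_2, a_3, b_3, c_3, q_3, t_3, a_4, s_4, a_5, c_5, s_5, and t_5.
c_1 = 8.25
s_1 = 1.25
a_2 = 5
b_2 = 1.75
c_2 = 6.75
p_2 = 2.25
q_2 = 2.25
a_3 = 1.25
b_3 = 3.75
c_3 = 4.75
q_3 = 2
t_3 = 2.25
a_4 = 5.5
s_4 = 1.75
a_5 = 5
c_5 = 1.25
s_5 = 1.25
t_5 = 4.75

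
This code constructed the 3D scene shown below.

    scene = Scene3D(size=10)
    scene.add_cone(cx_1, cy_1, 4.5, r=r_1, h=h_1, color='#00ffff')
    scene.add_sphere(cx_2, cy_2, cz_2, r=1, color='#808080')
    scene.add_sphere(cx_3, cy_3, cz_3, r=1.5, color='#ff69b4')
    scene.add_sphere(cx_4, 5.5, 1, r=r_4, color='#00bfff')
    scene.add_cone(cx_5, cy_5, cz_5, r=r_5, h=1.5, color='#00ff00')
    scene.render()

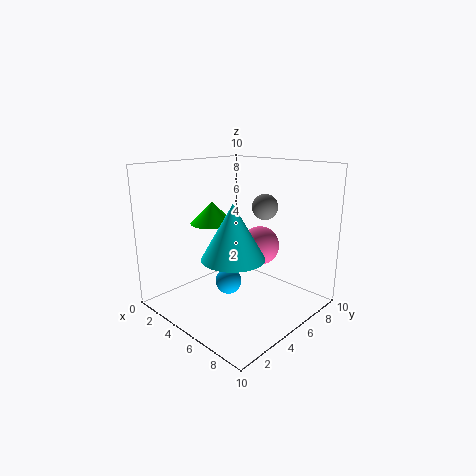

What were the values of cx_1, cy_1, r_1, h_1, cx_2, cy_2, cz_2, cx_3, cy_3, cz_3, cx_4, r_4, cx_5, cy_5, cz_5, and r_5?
cx_1 = 6.5; cy_1 = 3; r_1 = 2; h_1 = 3.5; cx_2 = 4.5; cy_2 = 8.5; cz_2 = 6.5; cx_3 = 4.5; cy_3 = 8; cz_3 = 3.5; cx_4 = 3.5; r_4 = 1; cx_5 = 3.5; cy_5 = 4; cz_5 = 6; r_5 = 1.5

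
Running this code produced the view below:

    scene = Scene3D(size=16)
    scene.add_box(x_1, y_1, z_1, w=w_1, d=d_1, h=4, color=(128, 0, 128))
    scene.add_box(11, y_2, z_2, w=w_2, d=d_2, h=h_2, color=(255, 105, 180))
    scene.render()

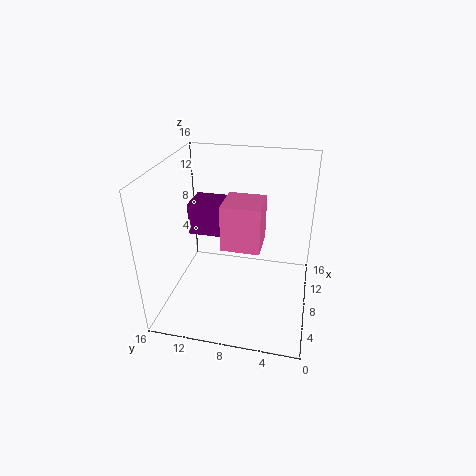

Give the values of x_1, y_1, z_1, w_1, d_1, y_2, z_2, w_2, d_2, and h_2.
x_1 = 11; y_1 = 11; z_1 = 6; w_1 = 4; d_1 = 4; y_2 = 6; z_2 = 4; w_2 = 5; d_2 = 5; h_2 = 6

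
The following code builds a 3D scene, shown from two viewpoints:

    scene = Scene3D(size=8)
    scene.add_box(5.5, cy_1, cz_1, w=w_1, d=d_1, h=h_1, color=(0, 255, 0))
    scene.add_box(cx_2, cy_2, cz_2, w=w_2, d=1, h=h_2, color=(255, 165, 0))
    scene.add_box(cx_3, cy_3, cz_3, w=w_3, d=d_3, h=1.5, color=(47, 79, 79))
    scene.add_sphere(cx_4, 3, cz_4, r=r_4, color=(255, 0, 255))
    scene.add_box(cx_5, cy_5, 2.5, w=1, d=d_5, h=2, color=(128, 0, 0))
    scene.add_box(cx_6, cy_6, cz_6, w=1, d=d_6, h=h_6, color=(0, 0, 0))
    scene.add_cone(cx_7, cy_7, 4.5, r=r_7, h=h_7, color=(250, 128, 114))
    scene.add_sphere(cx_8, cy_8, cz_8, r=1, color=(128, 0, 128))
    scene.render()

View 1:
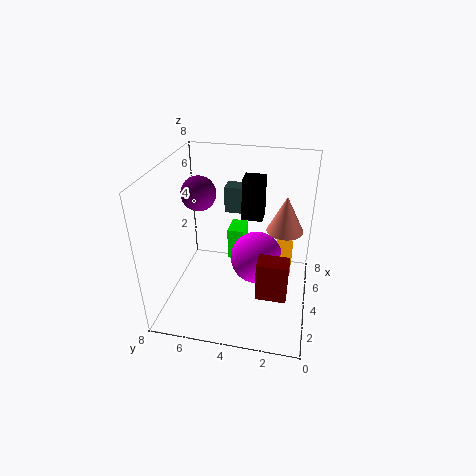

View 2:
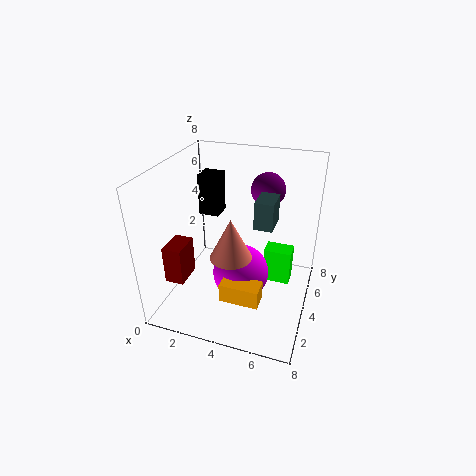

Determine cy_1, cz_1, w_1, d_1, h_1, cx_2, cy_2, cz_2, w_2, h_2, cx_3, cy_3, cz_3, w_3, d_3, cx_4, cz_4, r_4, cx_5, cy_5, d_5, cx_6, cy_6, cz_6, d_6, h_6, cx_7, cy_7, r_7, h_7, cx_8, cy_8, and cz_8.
cy_1 = 4; cz_1 = 1.5; w_1 = 1.5; d_1 = 1; h_1 = 2; cx_2 = 4; cy_2 = 1; cz_2 = 2; w_2 = 2; h_2 = 1; cx_3 = 5; cy_3 = 3.5; cz_3 = 5; w_3 = 1; d_3 = 1.5; cx_4 = 4.5; cz_4 = 2.5; r_4 = 1.5; cx_5 = 1; cy_5 = 1; d_5 = 1.5; cx_6 = 2.5; cy_6 = 2.5; cz_6 = 6; d_6 = 1; h_6 = 2; cx_7 = 4.5; cy_7 = 1.5; r_7 = 1; h_7 = 2; cx_8 = 5; cy_8 = 6.5; cz_8 = 6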